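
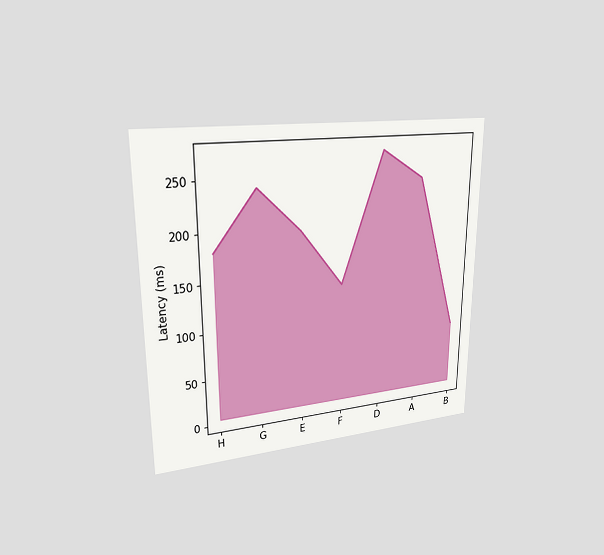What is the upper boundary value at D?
The chart is viewed at a slight angle. At D the upper boundary is at 270ms.

270ms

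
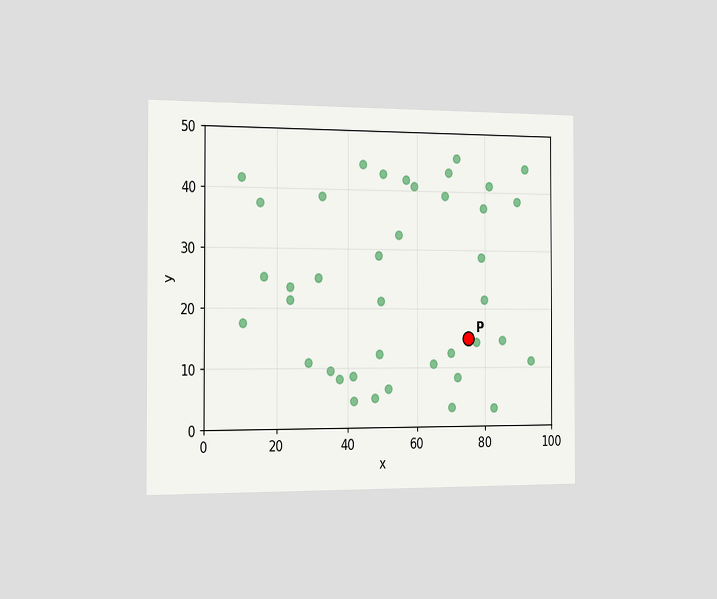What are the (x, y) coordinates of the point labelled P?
(75, 15)

The chart is viewed slightly from the left. Following the gridlines from P to each axis, P sits at (75, 15).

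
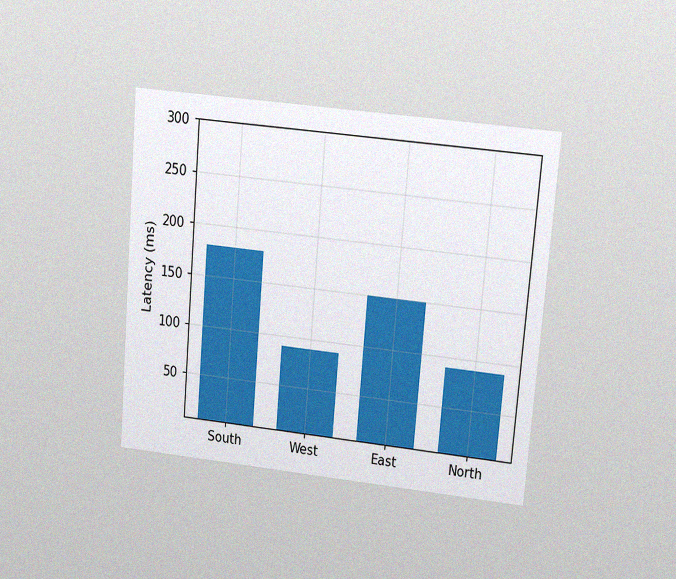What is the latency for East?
150ms

The chart is tilted about 5° clockwise and viewed at a slight angle, with some photo noise. Reading along the chart's y-axis, the East bar reaches 150ms.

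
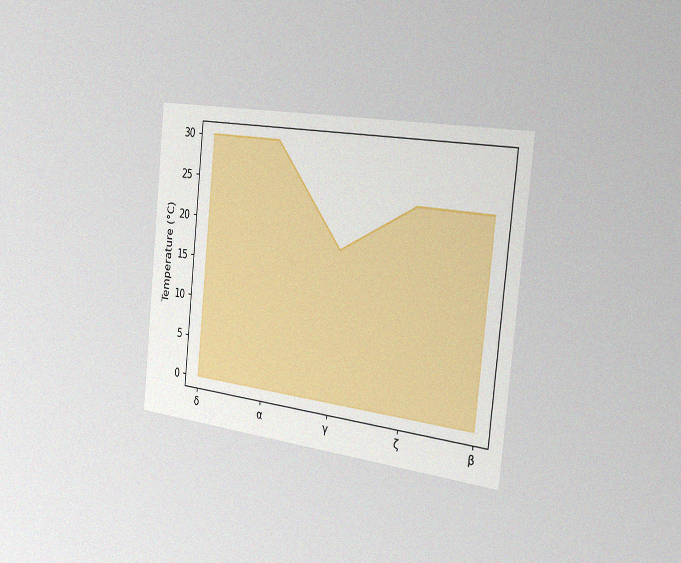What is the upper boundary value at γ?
The chart is tilted about 6° clockwise and viewed slightly from the right, with some photo noise. At γ the upper boundary is at 18°C.

18°C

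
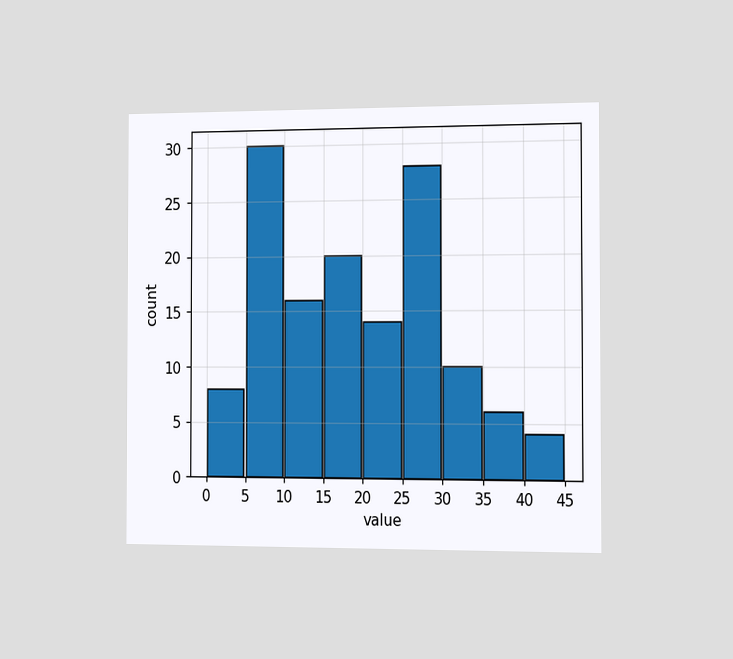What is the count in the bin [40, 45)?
4

The chart is viewed slightly from the right. The [40, 45) bin has height 4.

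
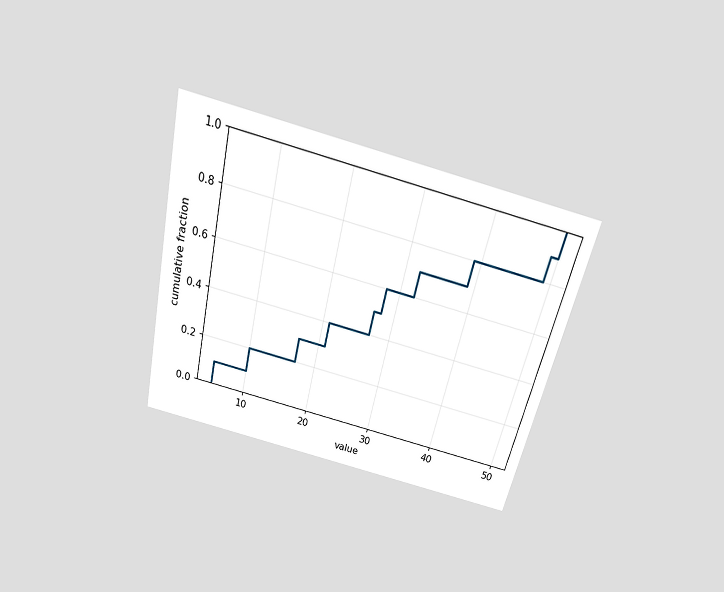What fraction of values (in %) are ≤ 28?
The chart is tilted about 14° clockwise and viewed slightly from above. At x=28 the ECDF step is at 60%.

60%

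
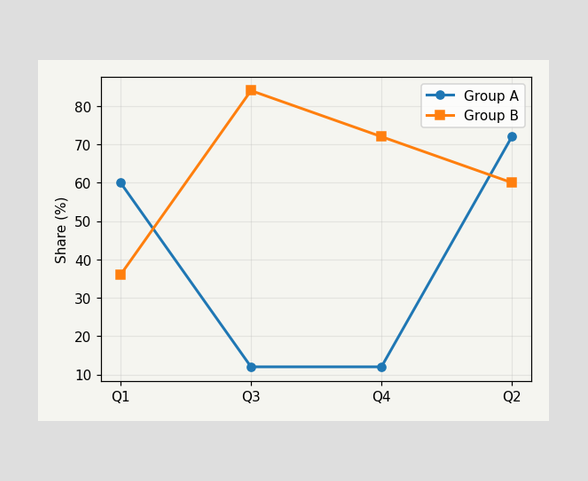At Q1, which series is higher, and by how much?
At Q1, Group A sits above the other line by 24%.

Group A, by 24%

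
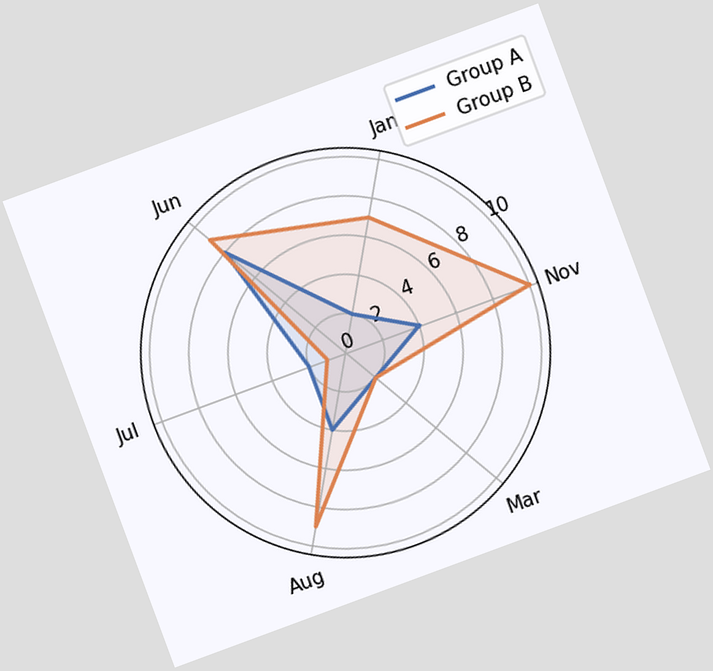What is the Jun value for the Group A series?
The chart is tilted about 20° counter-clockwise. On the Jun axis, Group A reaches 8.

8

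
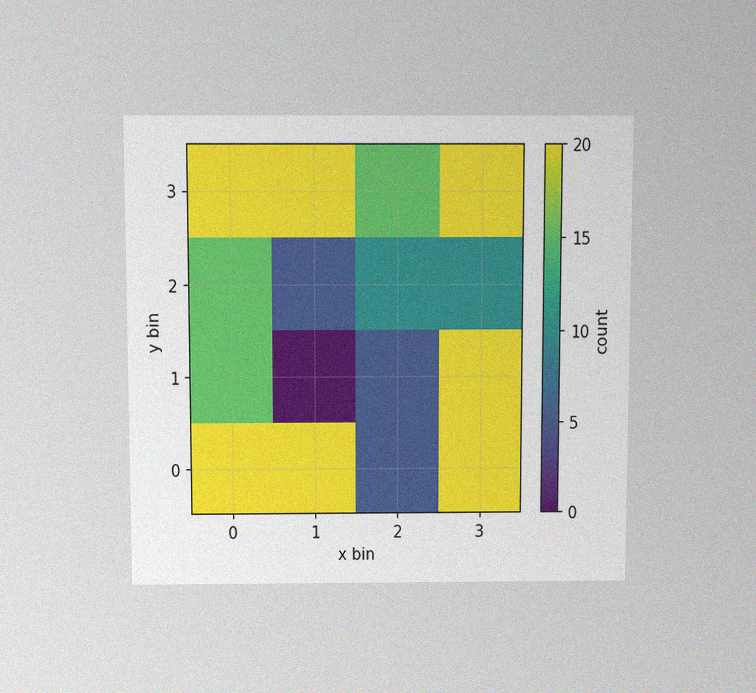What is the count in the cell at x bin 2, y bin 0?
The chart is viewed slightly from above, with some photo noise. Matching the cell (2, 0) against the colorbar gives 5.

5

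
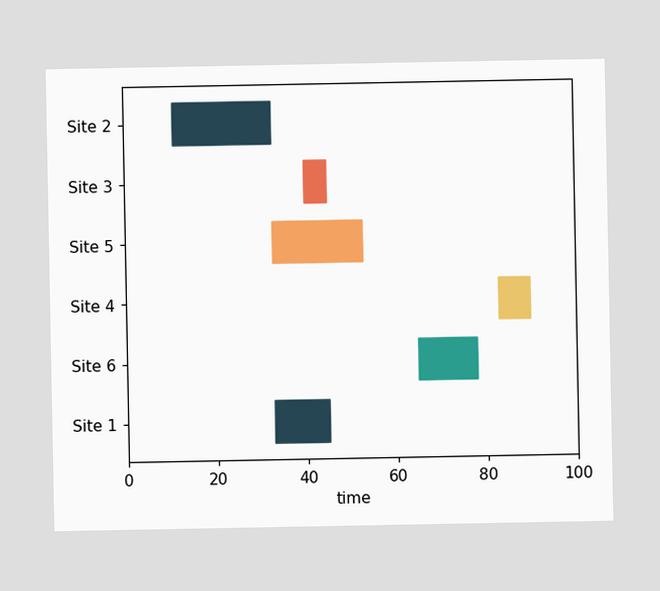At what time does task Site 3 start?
The Site 3 bar begins at t=40.

40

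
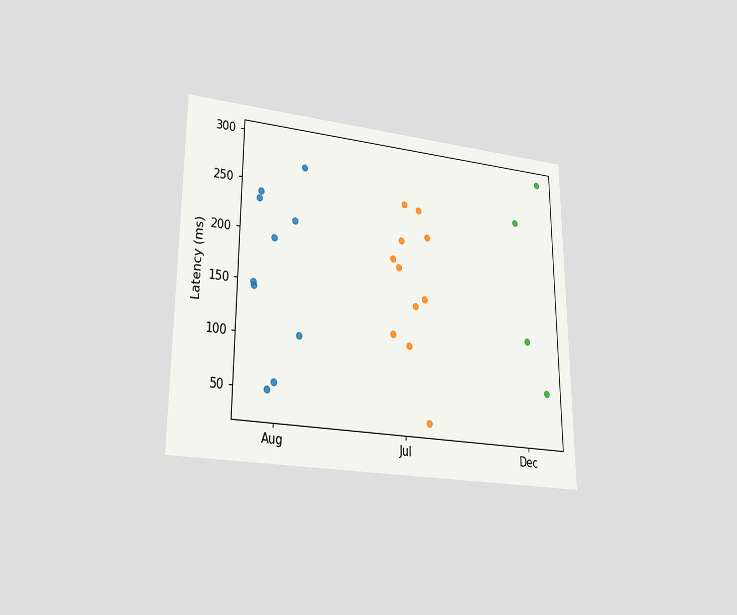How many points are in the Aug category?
The chart is viewed at a slight angle. Counting the markers in the Aug column gives 10.

10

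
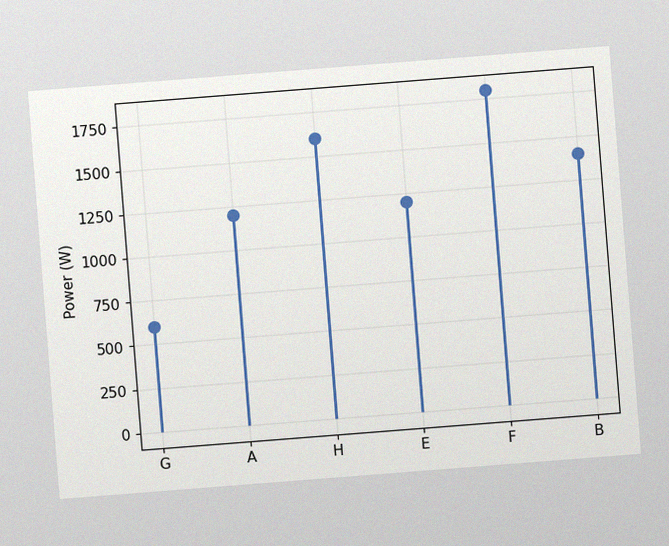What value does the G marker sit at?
600W

The chart is tilted about 4° counter-clockwise, with some photo noise. The G marker sits at 600W.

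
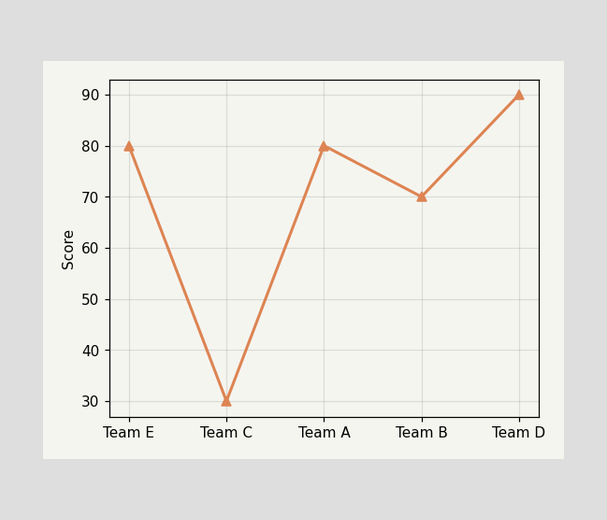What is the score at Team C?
At Team C, the line is at 30.

30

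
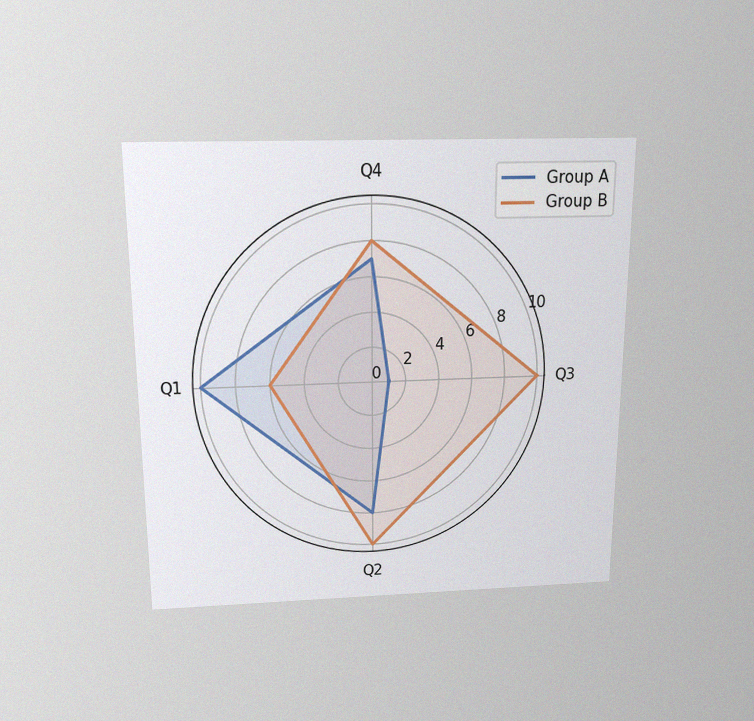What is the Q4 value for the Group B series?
8

The chart is viewed slightly from above, with some photo noise. On the Q4 axis, Group B reaches 8.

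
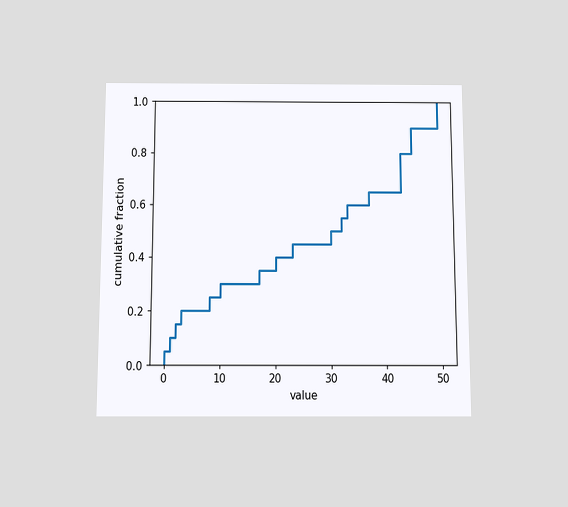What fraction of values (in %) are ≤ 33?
The chart is viewed slightly from below. At x=33 the ECDF step is at 60%.

60%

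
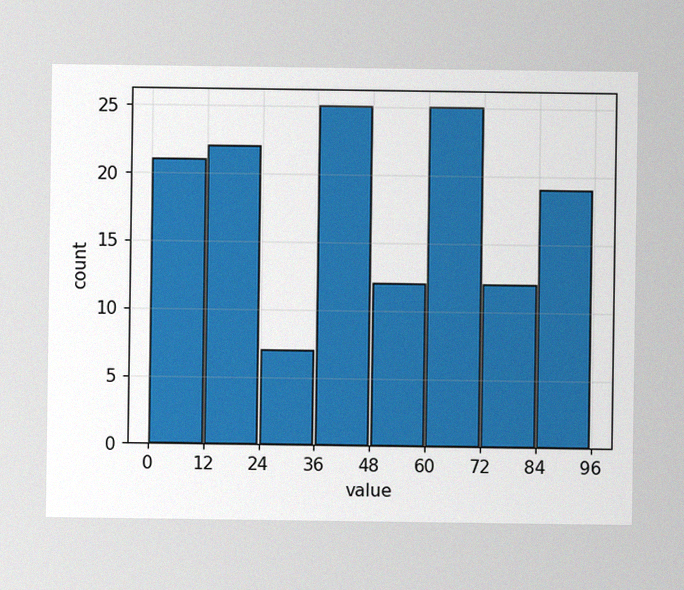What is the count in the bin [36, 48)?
25

The image has some photo noise and uneven lighting. The [36, 48) bin has height 25.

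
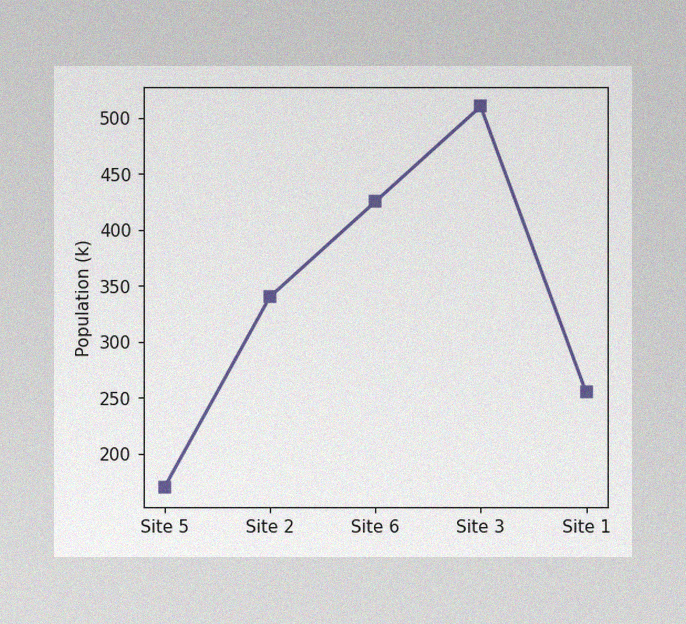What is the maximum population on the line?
The image has some photo noise and uneven lighting. The highest point is at Site 3, and reading across to the y-axis gives 510k.

510k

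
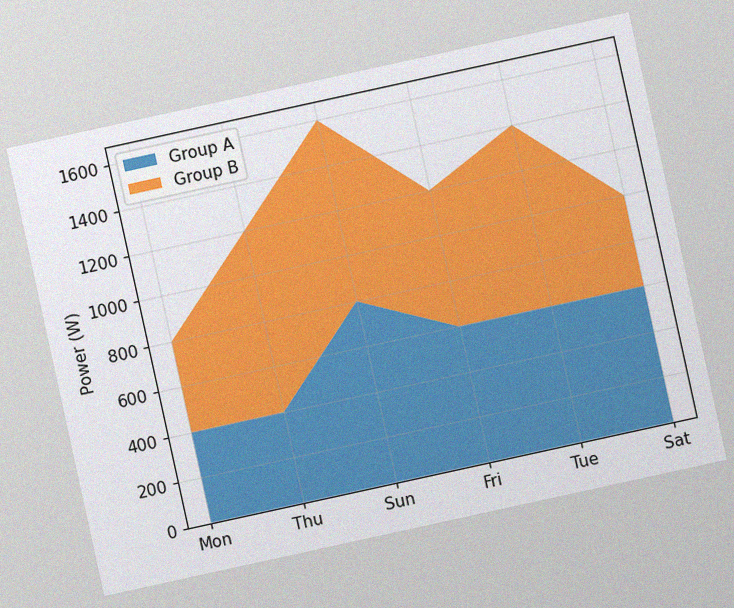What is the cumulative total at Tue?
The chart is tilted about 12° counter-clockwise, with some photo noise. The stacked total at Tue reaches 1400W.

1400W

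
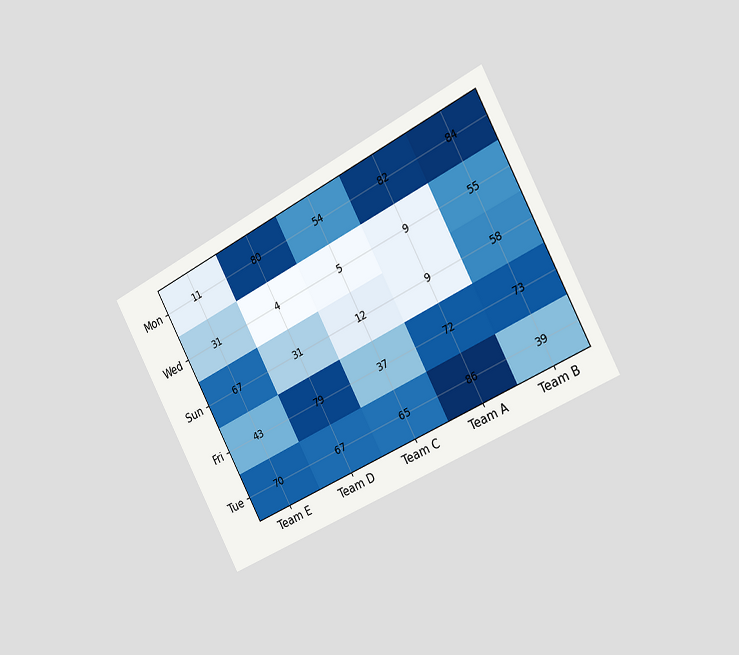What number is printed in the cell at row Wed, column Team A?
The chart is tilted about 28° counter-clockwise and viewed slightly from the right. The (Wed, Team A) cell reads 9.

9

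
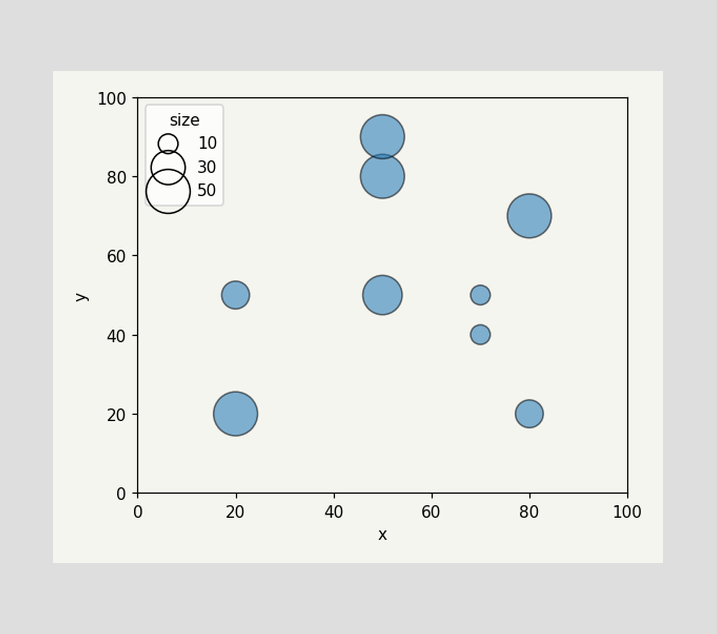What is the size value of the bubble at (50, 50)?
Matching the bubble at (50, 50) against the size legend gives 40.

40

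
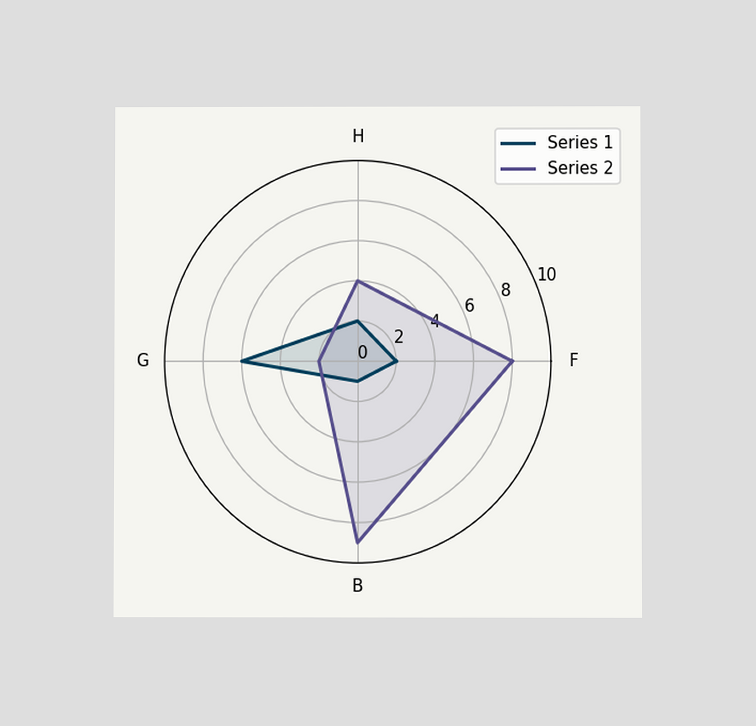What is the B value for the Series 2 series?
9

The chart is viewed at a slight angle. On the B axis, Series 2 reaches 9.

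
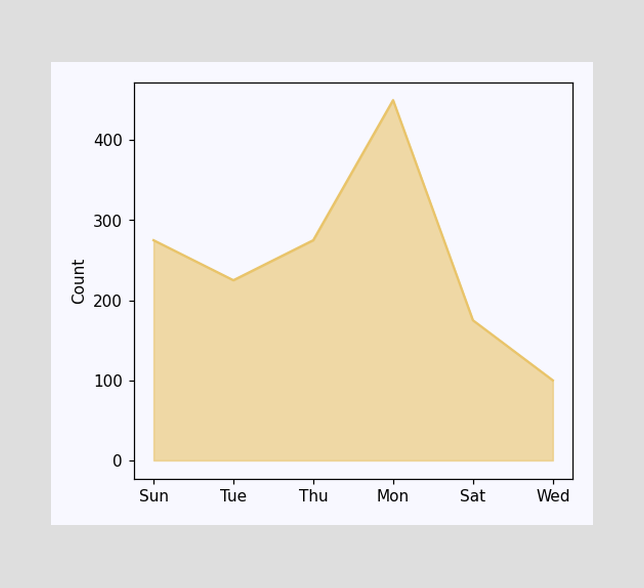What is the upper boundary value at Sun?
275

At Sun the upper boundary is at 275.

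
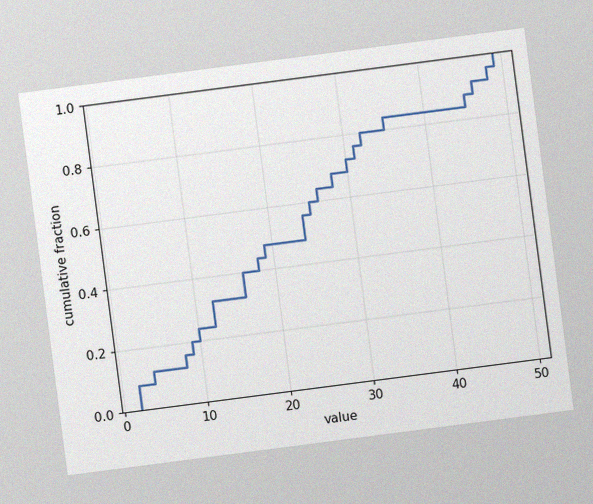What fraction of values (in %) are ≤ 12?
The chart is tilted about 7° counter-clockwise, with some photo noise. At x=12 the ECDF step is at 32%.

32%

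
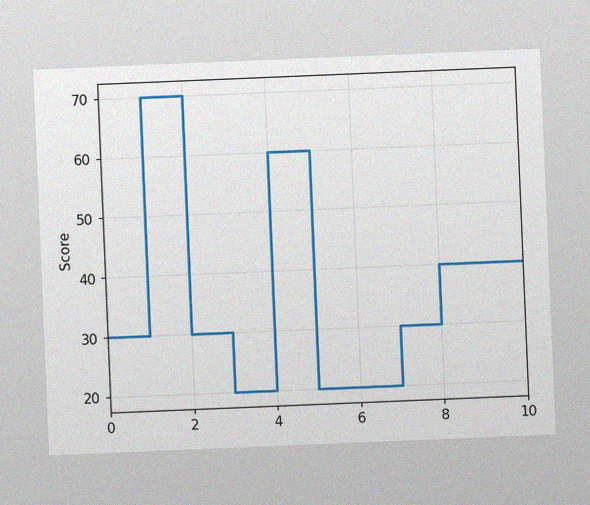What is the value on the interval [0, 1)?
The chart is tilted about 2° counter-clockwise, with some photo noise. On [0, 1) the step sits at 30.

30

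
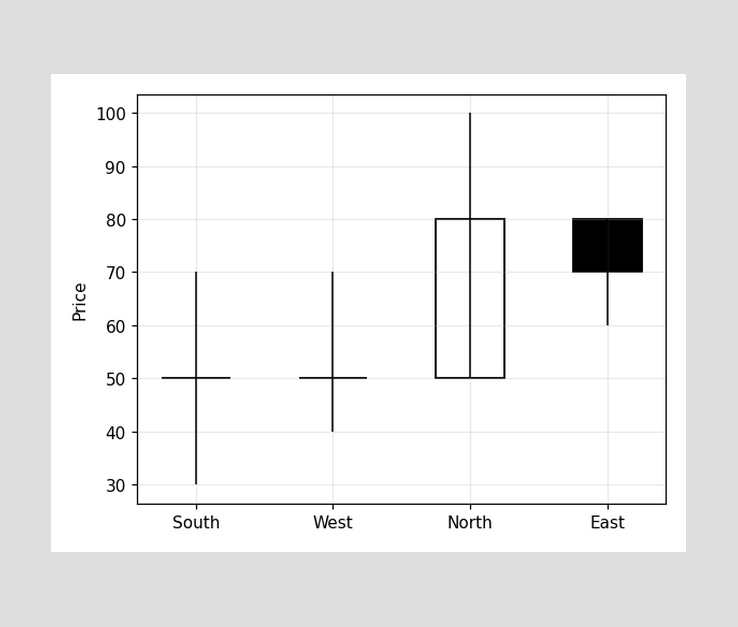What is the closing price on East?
70

The East candle closes at 70.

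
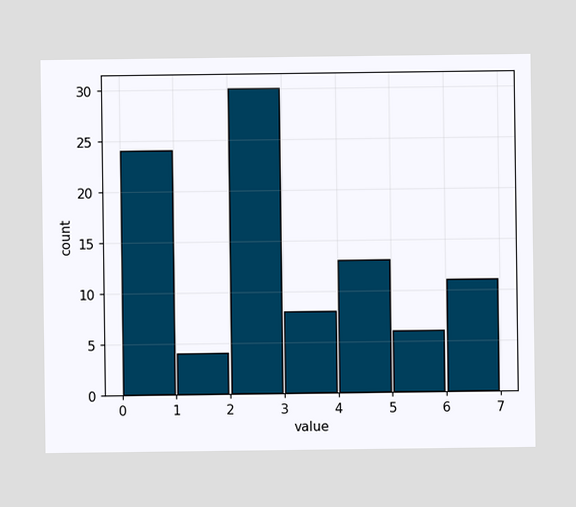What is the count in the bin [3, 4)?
8

The [3, 4) bin has height 8.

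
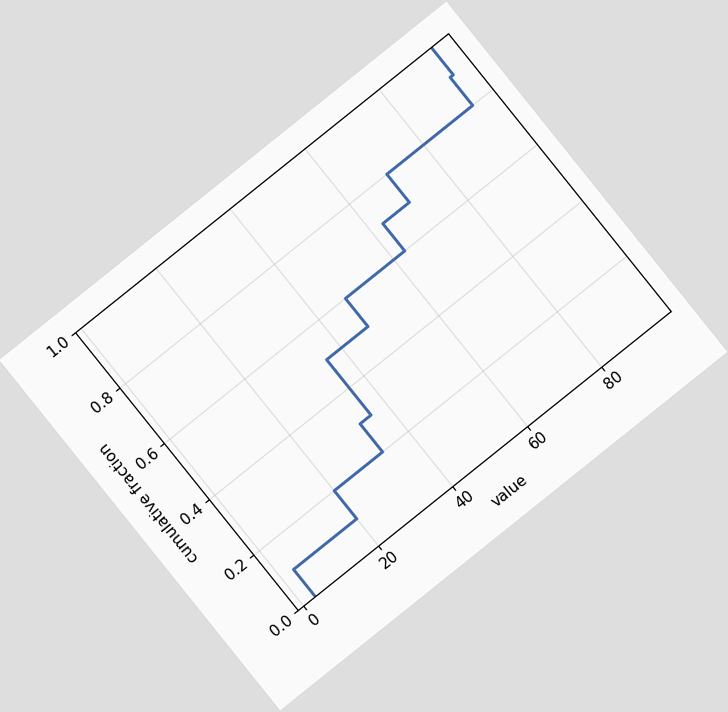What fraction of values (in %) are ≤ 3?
10%

The chart is tilted about 39° counter-clockwise. At x=3 the ECDF step is at 10%.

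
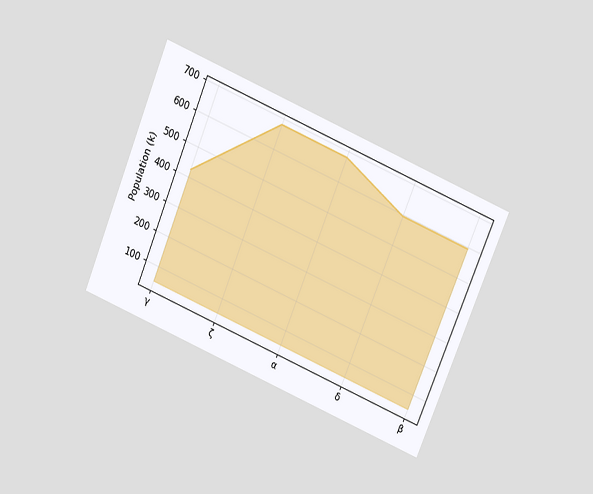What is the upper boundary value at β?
595k

The chart is tilted about 23° clockwise and viewed slightly from above. At β the upper boundary is at 595k.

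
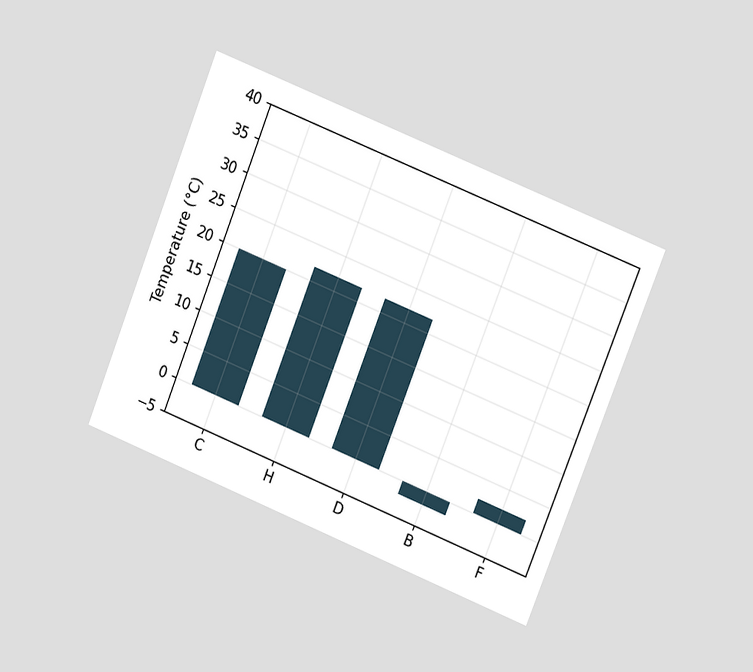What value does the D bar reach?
The chart is tilted about 22° clockwise and viewed at a slight angle. Reading along the chart's y-axis, the D bar reaches 22°C.

22°C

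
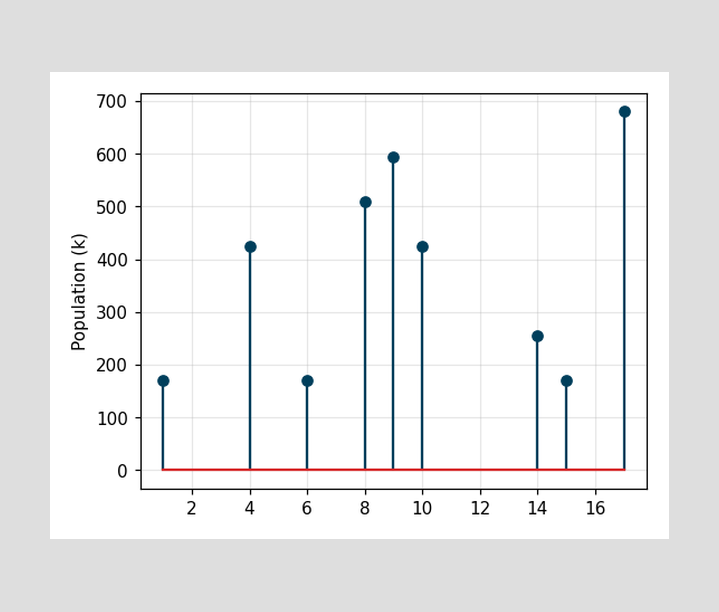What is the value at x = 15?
170k

The stem at x=15 reaches 170k.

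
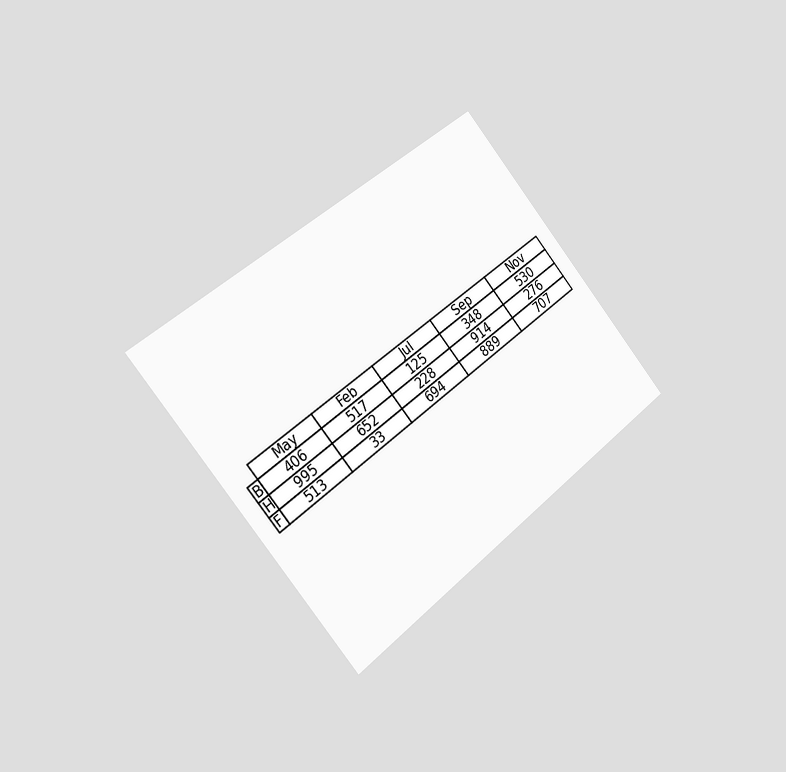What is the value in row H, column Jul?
The chart is tilted about 40° counter-clockwise and viewed slightly from the left. The (H, Jul) cell reads 228.

228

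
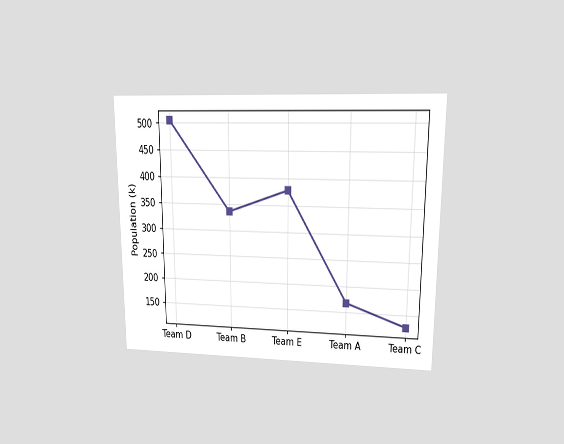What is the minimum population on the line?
The chart is viewed at a slight angle. The lowest point is at Team C, and reading across to the y-axis gives 126k.

126k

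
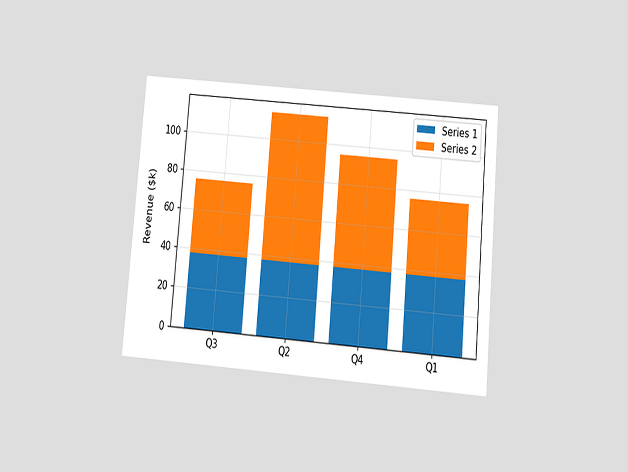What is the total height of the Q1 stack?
$76k

The chart is tilted about 5° clockwise and viewed slightly from below. The Q1 stack's top reaches $76k on the y-axis.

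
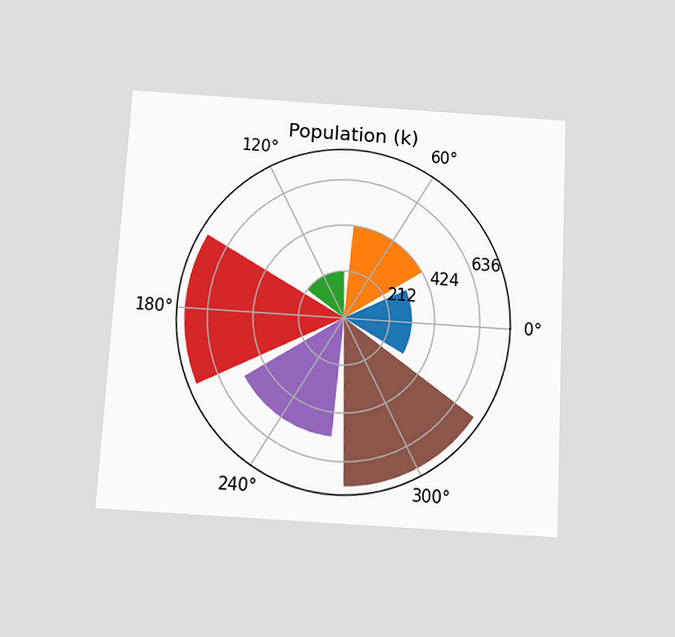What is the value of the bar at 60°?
The chart is tilted about 3° clockwise and viewed slightly from below. The bar at 60° reaches 424k on the radial axis.

424k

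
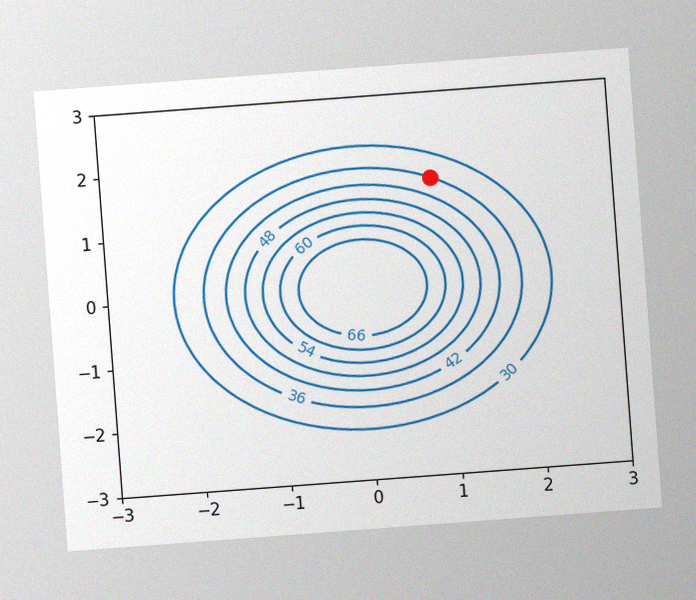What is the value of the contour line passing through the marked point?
36

The chart is tilted about 4° counter-clockwise, with some photo noise. The marked point sits on the contour labelled 36.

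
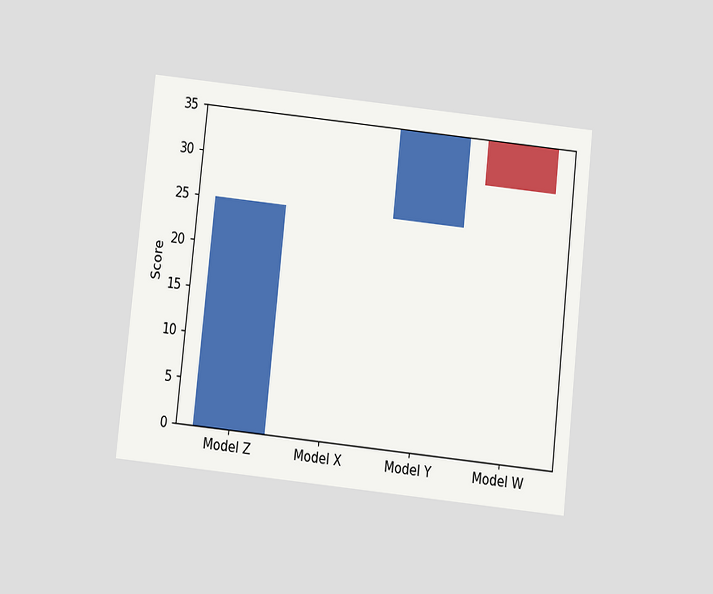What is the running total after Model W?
The chart is tilted about 6° clockwise and viewed slightly from below. After Model W the running total reaches 30.

30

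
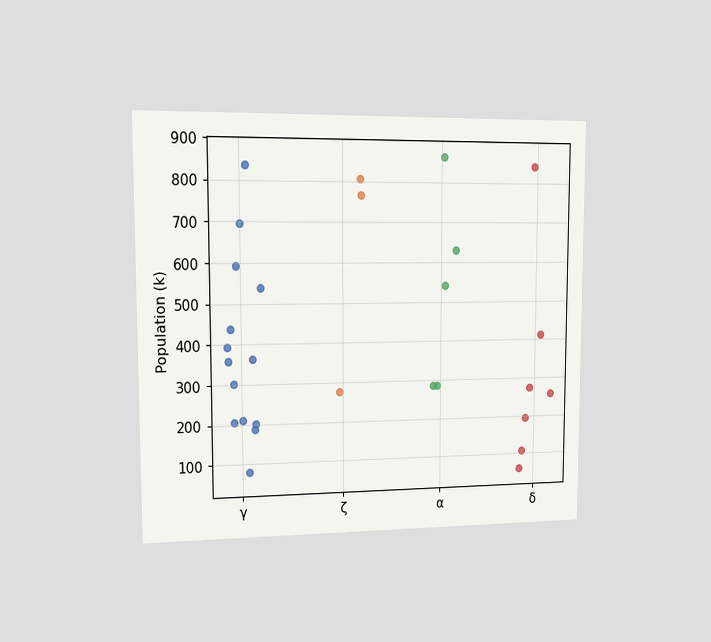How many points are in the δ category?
7

The chart is viewed slightly from the left. Counting the markers in the δ column gives 7.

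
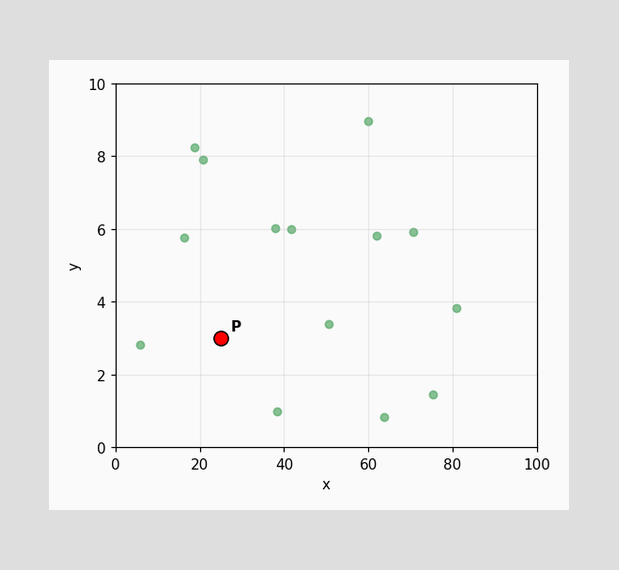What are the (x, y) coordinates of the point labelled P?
Following the gridlines from P to each axis, P sits at (25, 3).

(25, 3)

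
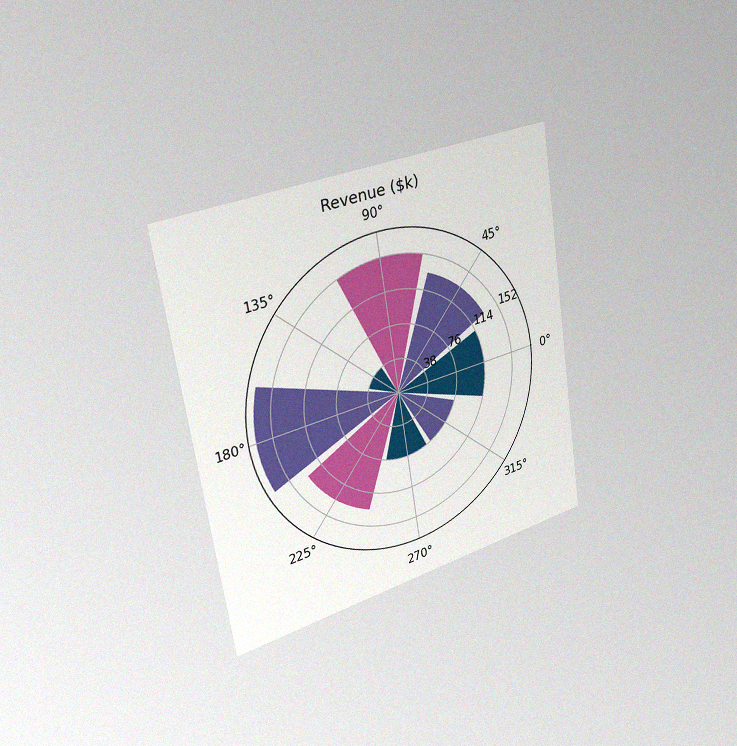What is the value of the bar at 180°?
The chart is tilted about 9° counter-clockwise and viewed slightly from the left, with some photo noise. The bar at 180° reaches $171k on the radial axis.

$171k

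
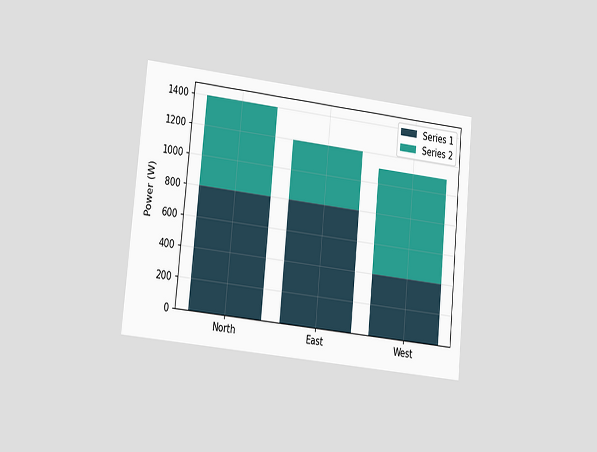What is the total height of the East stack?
1200W

The chart is tilted about 6° clockwise and viewed slightly from the left. The East stack's top reaches 1200W on the y-axis.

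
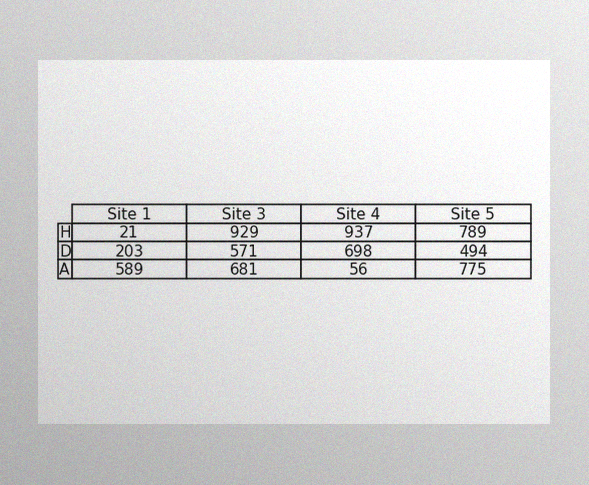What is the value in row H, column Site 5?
789

The image has some photo noise and uneven lighting. The (H, Site 5) cell reads 789.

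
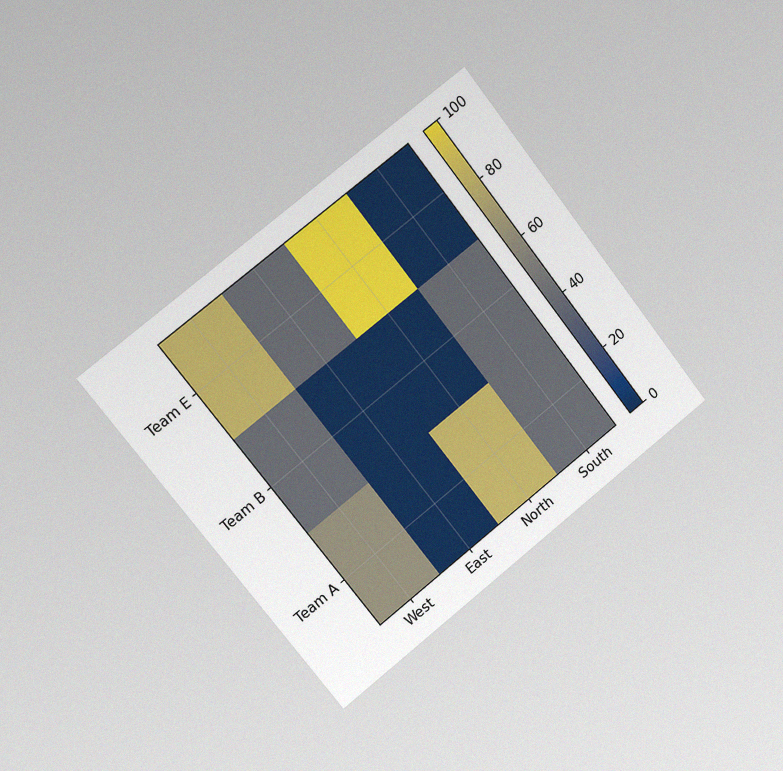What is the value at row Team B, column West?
40

The chart is tilted about 38° counter-clockwise and viewed slightly from the left, with some photo noise. Matching cell (Team B, West) against the colorbar gives 40.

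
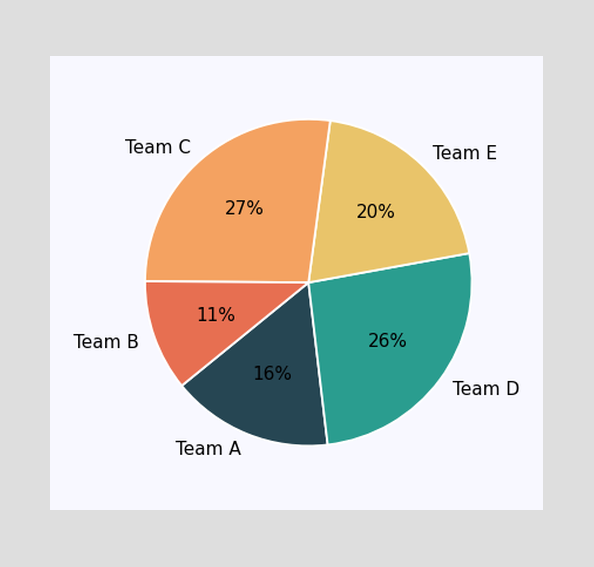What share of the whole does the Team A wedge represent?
The Team A slice takes up 16% of the pie.

16%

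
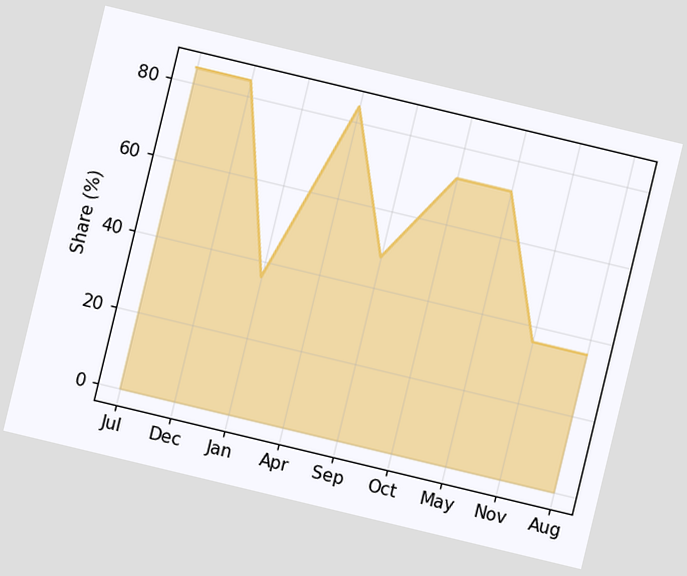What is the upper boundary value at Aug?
The chart is tilted about 13° clockwise. At Aug the upper boundary is at 36%.

36%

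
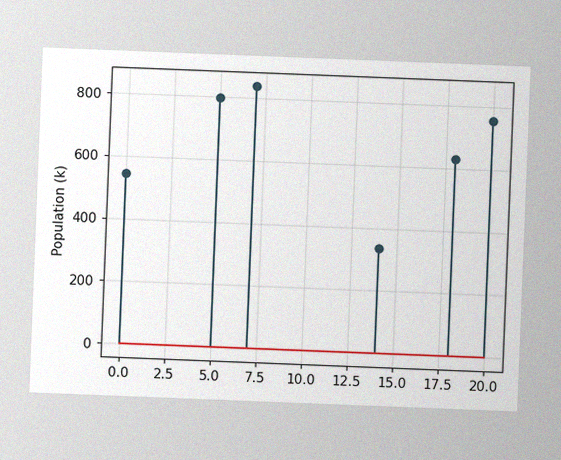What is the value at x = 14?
The chart is tilted about 2° clockwise, with some photo noise. The stem at x=14 reaches 336k.

336k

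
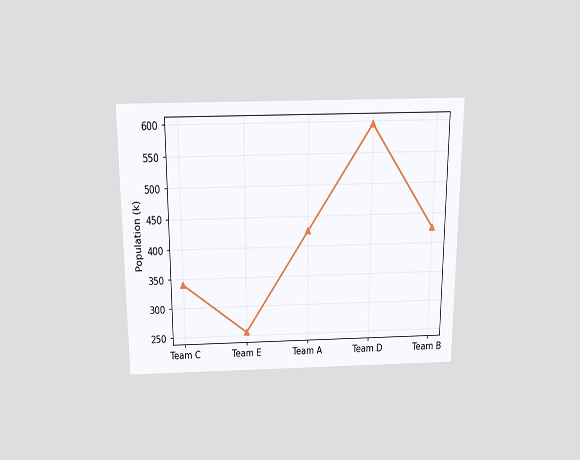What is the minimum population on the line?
The chart is viewed slightly from above. The lowest point is at Team E, and reading across to the y-axis gives 255k.

255k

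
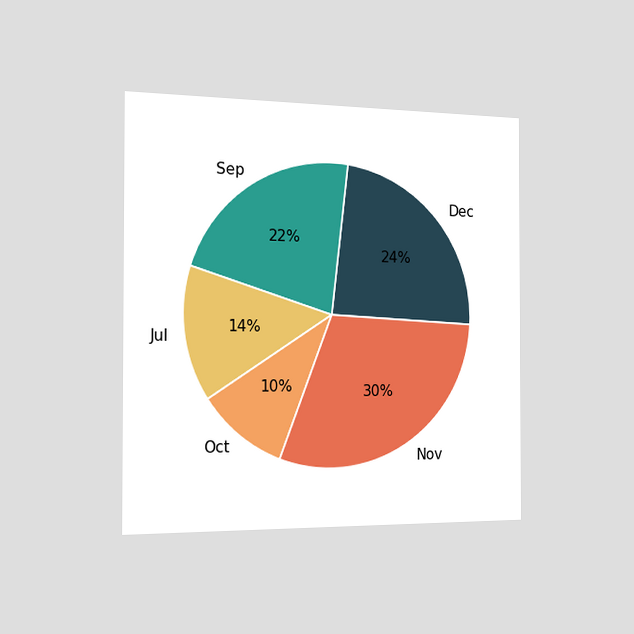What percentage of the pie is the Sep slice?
The chart is viewed slightly from the left. The Sep slice takes up 22% of the pie.

22%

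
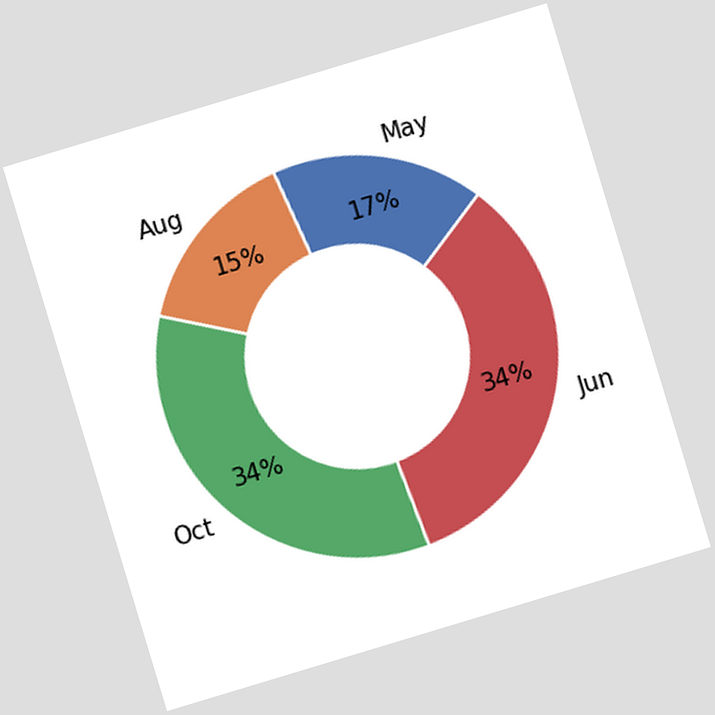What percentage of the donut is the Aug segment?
15%

The chart is tilted about 17° counter-clockwise. The Aug segment takes up 15% of the ring.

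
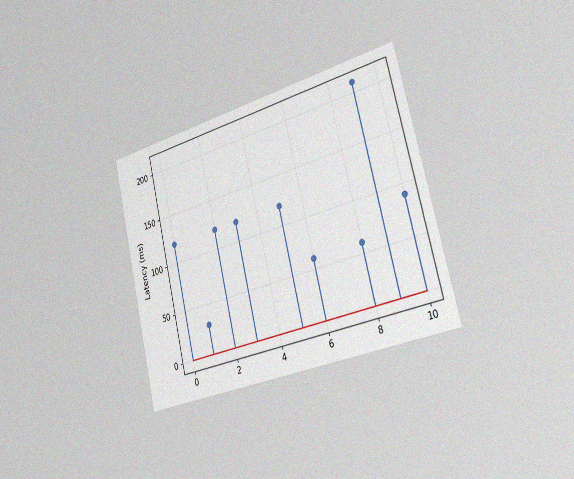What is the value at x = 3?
The chart is tilted about 14° counter-clockwise and viewed slightly from the right, with some photo noise. The stem at x=3 reaches 120ms.

120ms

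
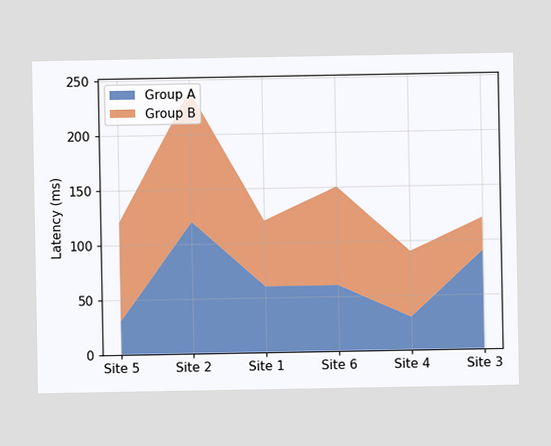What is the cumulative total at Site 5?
120ms

The stacked total at Site 5 reaches 120ms.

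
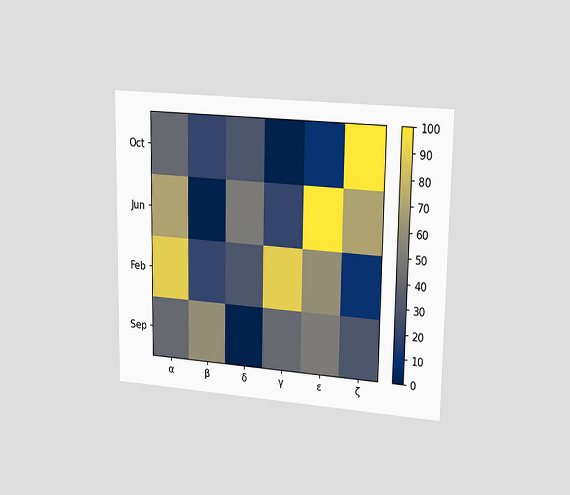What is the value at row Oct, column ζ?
The chart is viewed slightly from the right. Matching cell (Oct, ζ) against the colorbar gives 100.

100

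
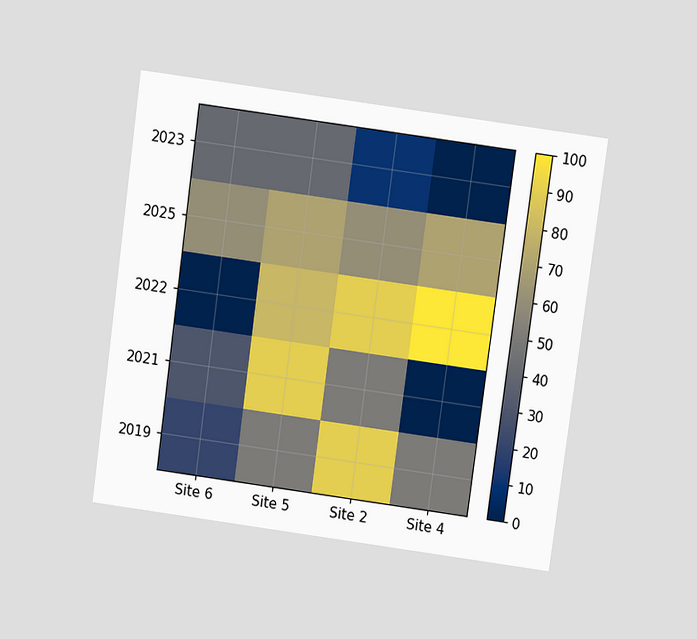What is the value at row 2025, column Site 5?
The chart is tilted about 8° clockwise and viewed at a slight angle. Matching cell (2025, Site 5) against the colorbar gives 70.

70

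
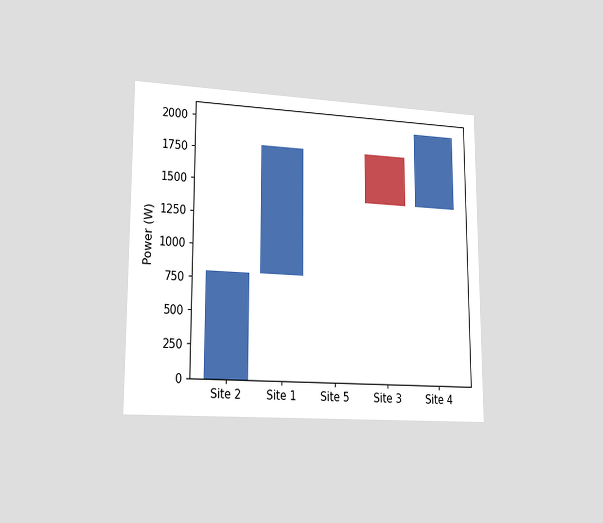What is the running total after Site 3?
The chart is viewed slightly from the left. After Site 3 the running total reaches 1400W.

1400W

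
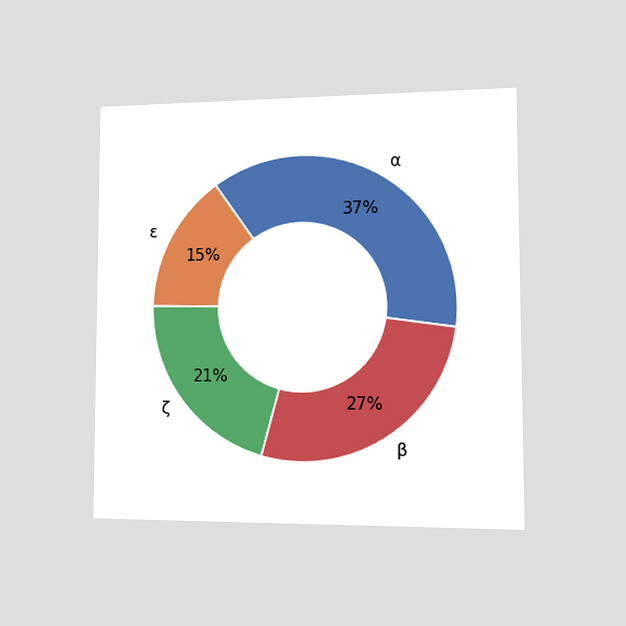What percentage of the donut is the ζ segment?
21%

The chart is viewed slightly from the right. The ζ segment takes up 21% of the ring.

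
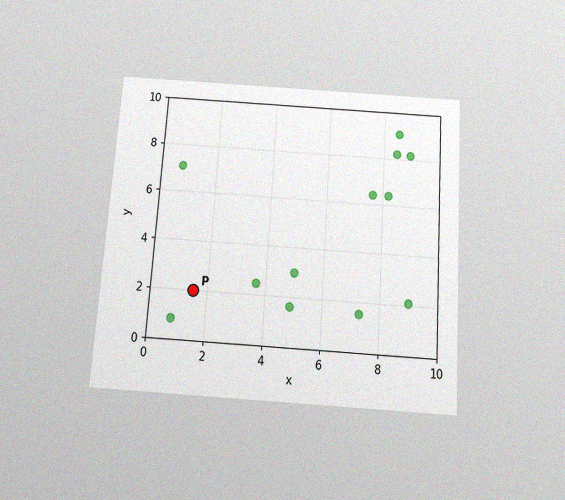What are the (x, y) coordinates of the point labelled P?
(1.5, 2)

The chart is tilted about 4° clockwise and viewed slightly from below, with some photo noise. Following the gridlines from P to each axis, P sits at (1.5, 2).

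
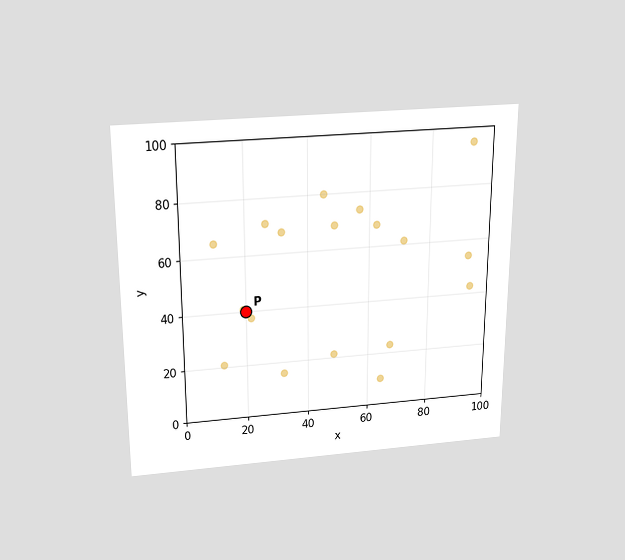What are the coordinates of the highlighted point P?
(20, 40)

The chart is viewed slightly from above. Following the gridlines from P to each axis, P sits at (20, 40).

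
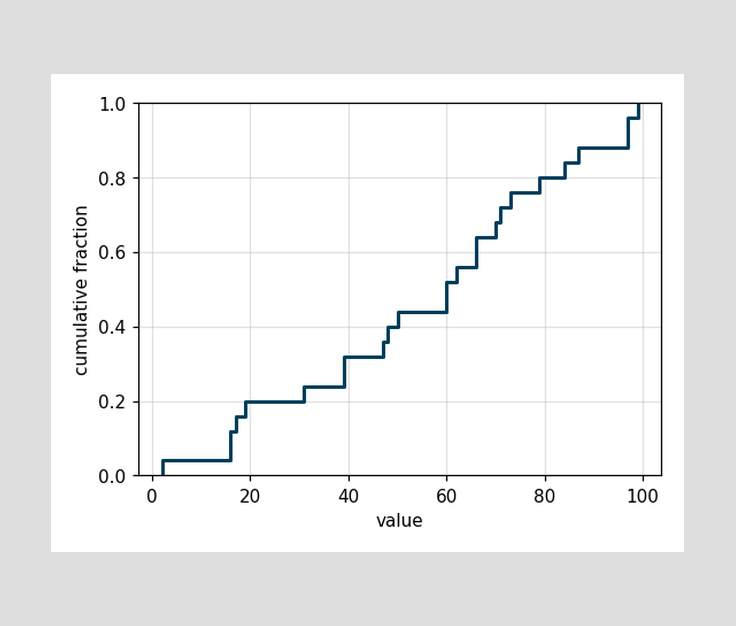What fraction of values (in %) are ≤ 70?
At x=70 the ECDF step is at 68%.

68%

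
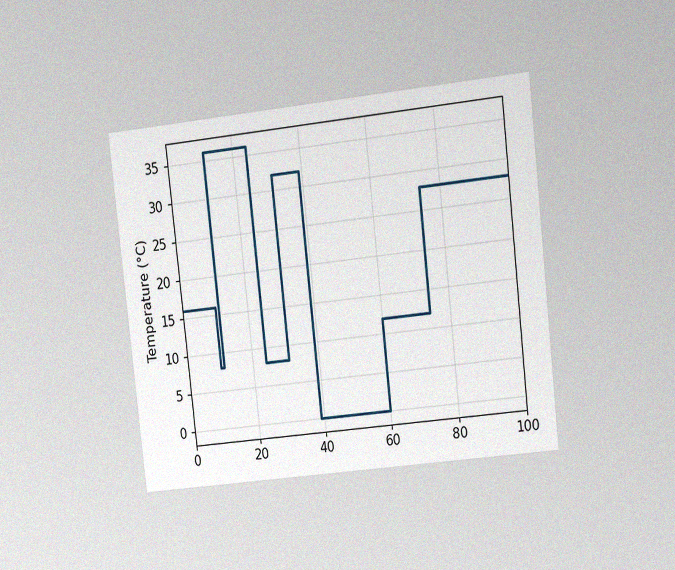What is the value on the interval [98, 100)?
The chart is tilted about 6° counter-clockwise and viewed at a slight angle, with some photo noise. On [98, 100) the step sits at 28°C.

28°C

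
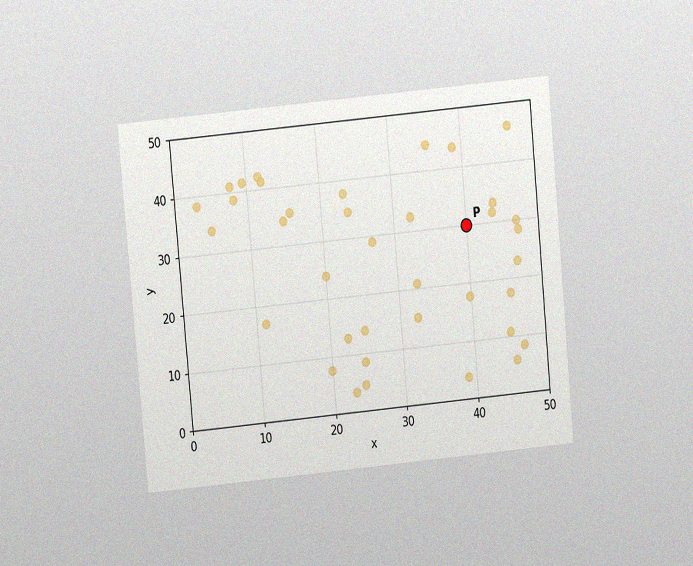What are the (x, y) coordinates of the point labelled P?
(40, 30)

The chart is tilted about 5° counter-clockwise and viewed at a slight angle, with some photo noise. Following the gridlines from P to each axis, P sits at (40, 30).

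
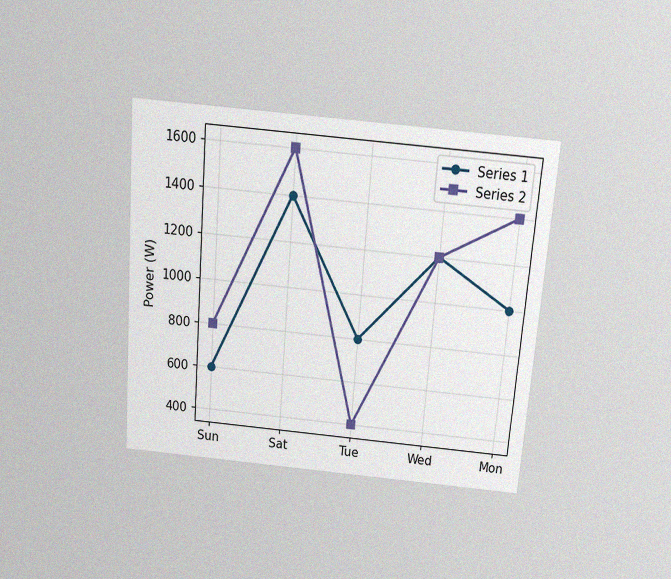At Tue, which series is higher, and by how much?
The chart is tilted about 4° clockwise and viewed slightly from above, with some photo noise. At Tue, Series 1 sits above the other line by 400W.

Series 1, by 400W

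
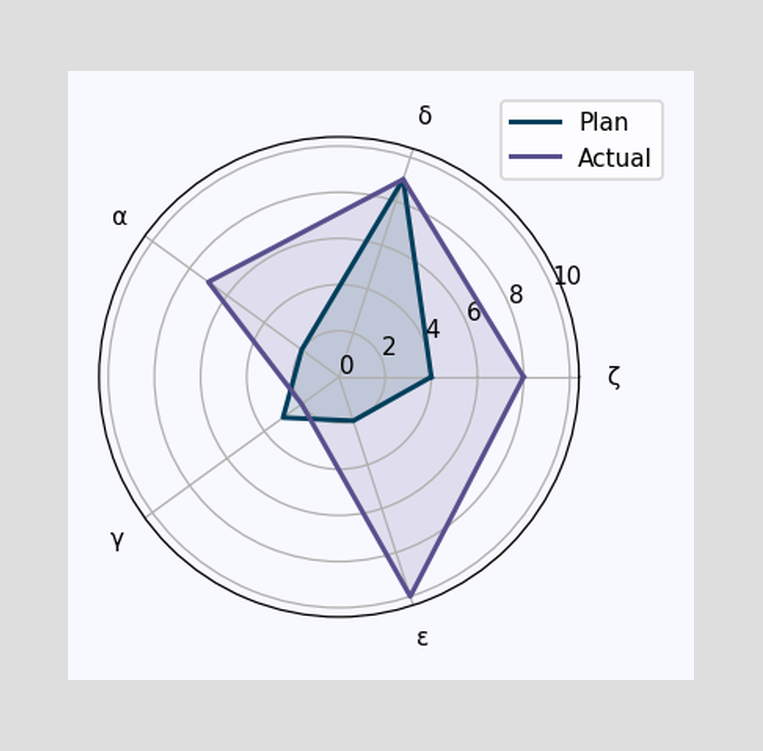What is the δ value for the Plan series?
9

On the δ axis, Plan reaches 9.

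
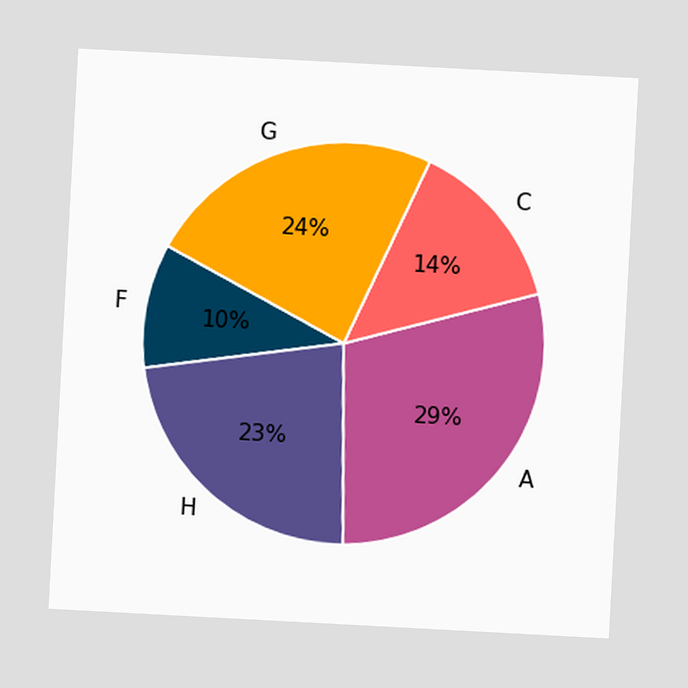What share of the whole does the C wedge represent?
14%

The chart is tilted about 3° clockwise. The C slice takes up 14% of the pie.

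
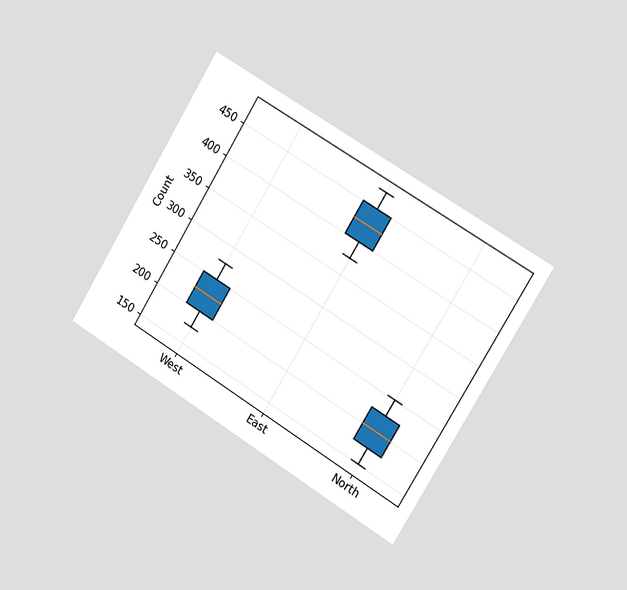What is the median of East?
425

The chart is tilted about 31° clockwise and viewed slightly from the right. The median line in the East box sits at 425.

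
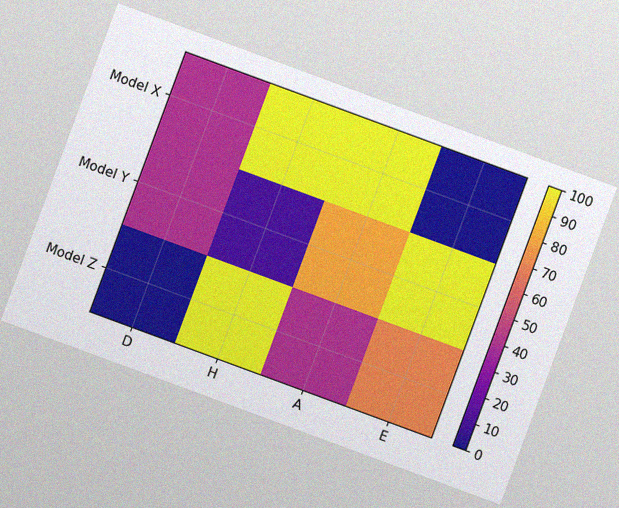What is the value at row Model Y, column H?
The chart is tilted about 20° clockwise, with some photo noise. Matching cell (Model Y, H) against the colorbar gives 10.

10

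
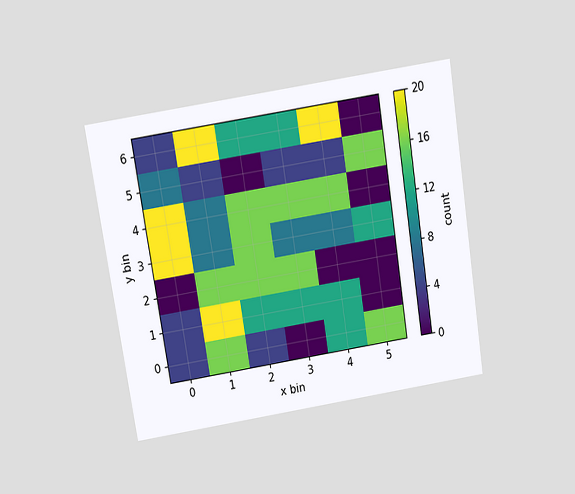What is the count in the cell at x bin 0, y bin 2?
The chart is tilted about 9° counter-clockwise and viewed slightly from above. Matching the cell (0, 2) against the colorbar gives 0.

0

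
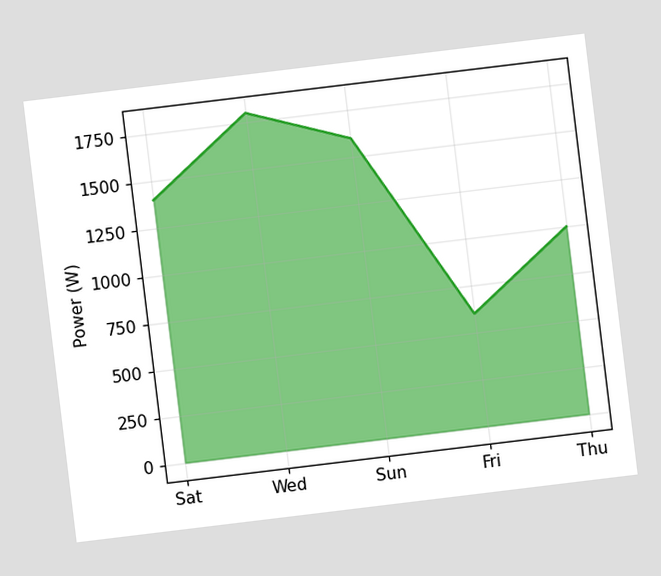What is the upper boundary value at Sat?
The chart is tilted about 7° counter-clockwise. At Sat the upper boundary is at 1400W.

1400W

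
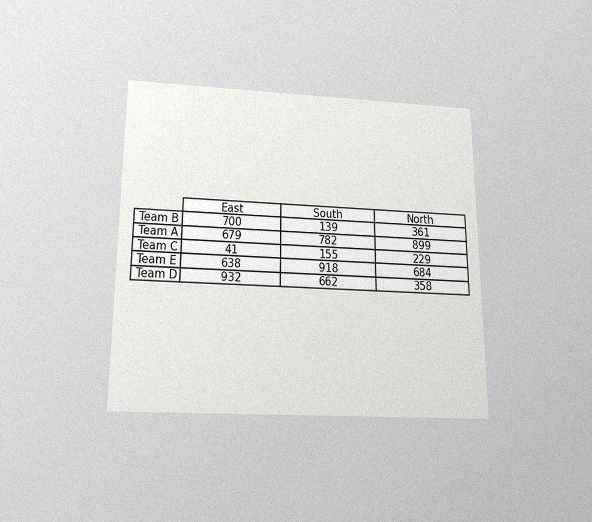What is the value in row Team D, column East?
The chart is viewed slightly from below, with some photo noise. The (Team D, East) cell reads 932.

932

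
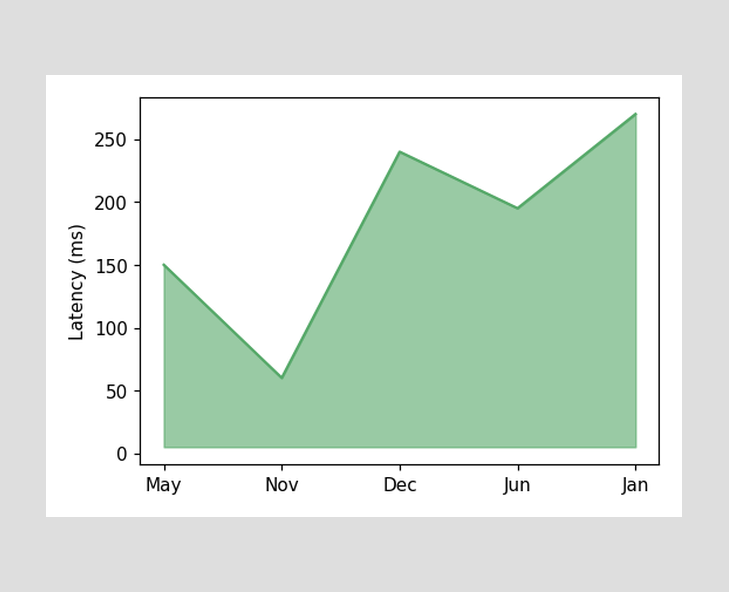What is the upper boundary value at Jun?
195ms

At Jun the upper boundary is at 195ms.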